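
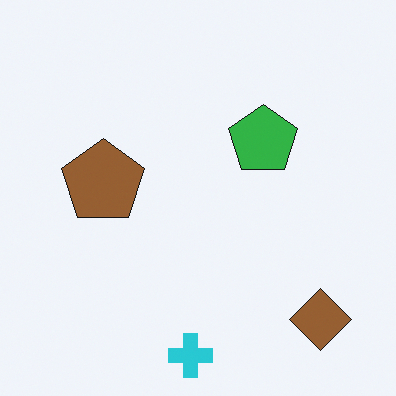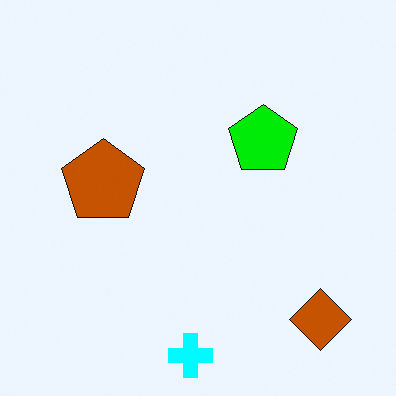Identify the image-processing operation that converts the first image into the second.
This is the original image heavily oversaturated.

All colors are more vivid — a global saturation change.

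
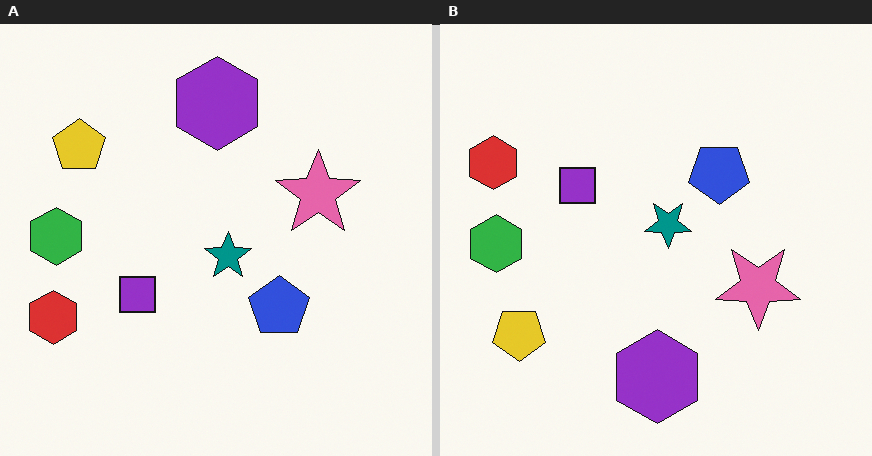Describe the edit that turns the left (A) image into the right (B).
The transformation is: flipped vertically (top ↔ bottom).

The purple hexagon is in the top of the left (A) image and the bottom of the right (B) — shapes on opposite sides of the horizontal midline have swapped in a mirror flip.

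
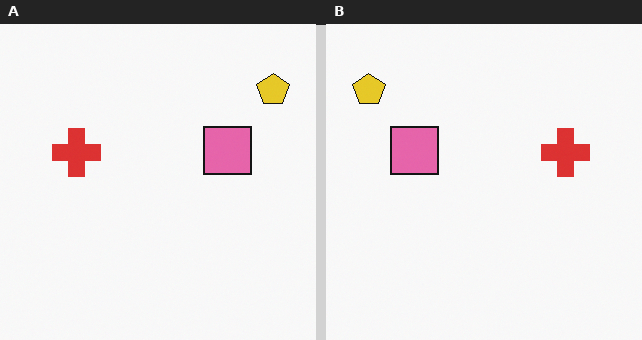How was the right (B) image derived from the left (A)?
This is the original image flipped horizontally (left ↔ right).

The yellow pentagon is in the top-right of the left (A) image and the top-left of the right (B) — shapes on opposite sides of the vertical midline have swapped in a mirror flip.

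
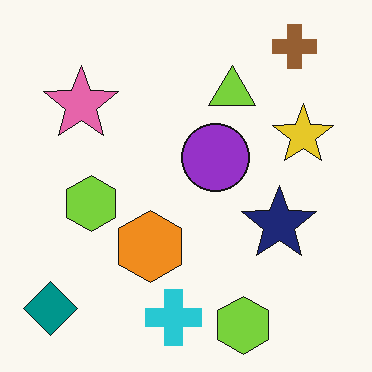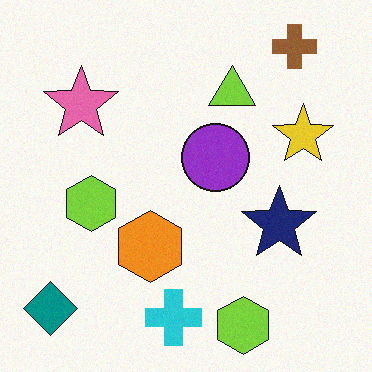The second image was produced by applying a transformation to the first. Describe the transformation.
The image was degraded with a light layer of grain.

Random speckle covers the whole image, including the flat background.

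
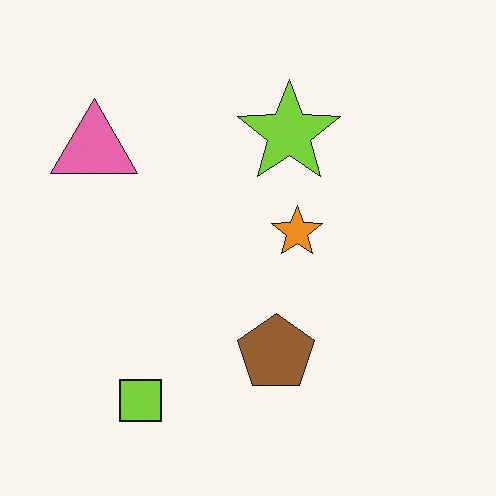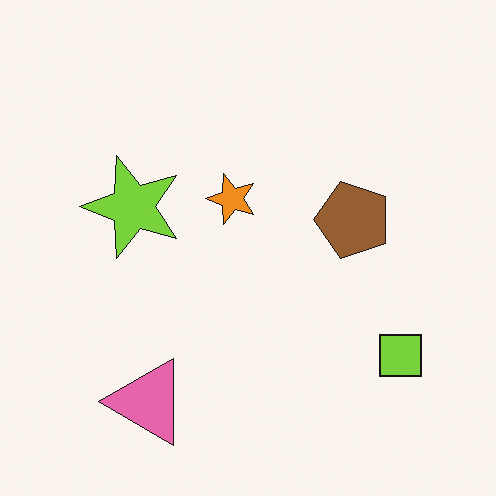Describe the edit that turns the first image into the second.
The second image is the first rotated 90° counter-clockwise.

The lime square sits in the bottom-left of the first image and the bottom-right of the second — consistent with a whole-image 90° counter-clockwise rotation.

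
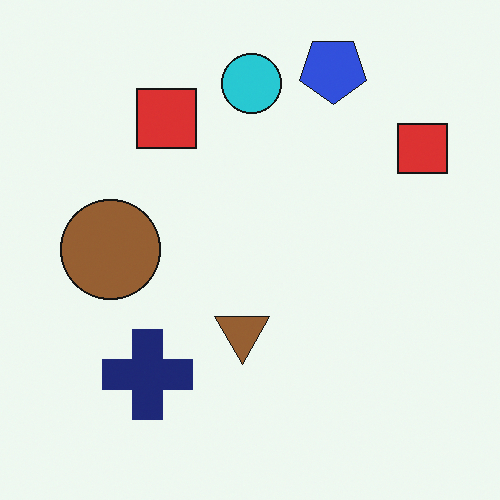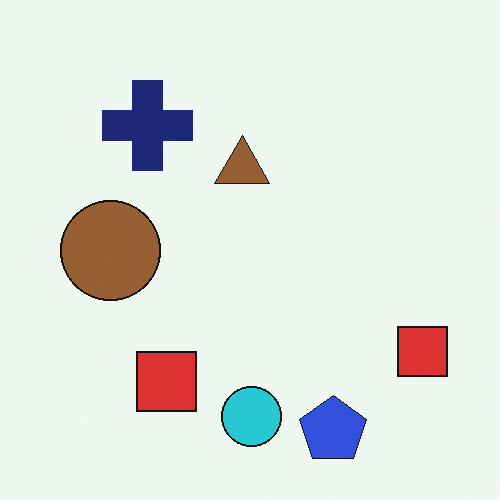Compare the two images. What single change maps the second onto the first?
The image was flipped vertically (top ↔ bottom).

The blue pentagon is in the bottom of the second image and the top of the first — shapes on opposite sides of the horizontal midline have swapped in a mirror flip.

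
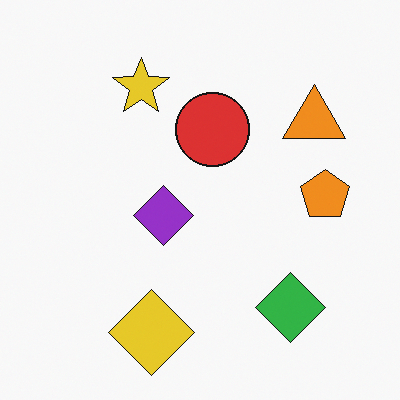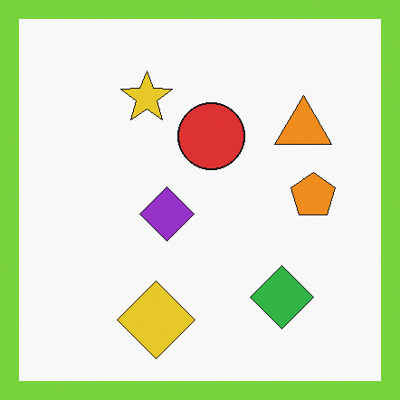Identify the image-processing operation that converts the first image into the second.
It was framed with a lime border.

A solid lime frame runs around the edge of the second image, with the content slightly shrunk inside it.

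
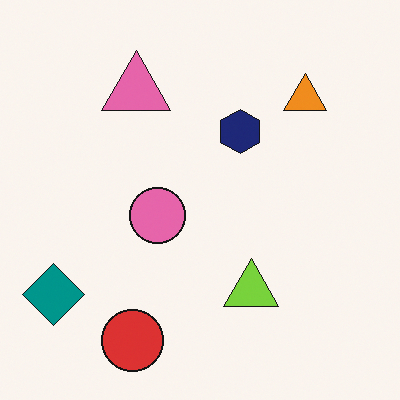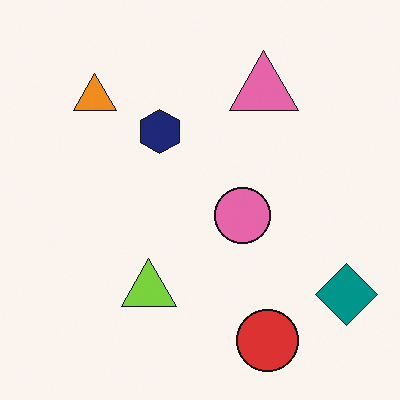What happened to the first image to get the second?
The transformation is: flipped horizontally (left ↔ right).

The teal diamond is in the bottom-left of the first image and the bottom-right of the second — shapes on opposite sides of the vertical midline have swapped in a mirror flip.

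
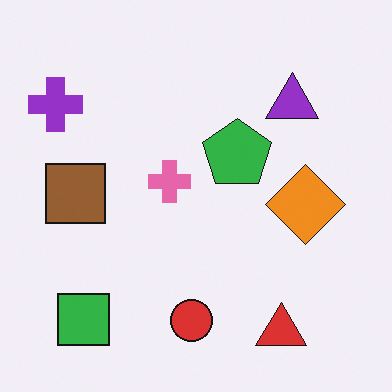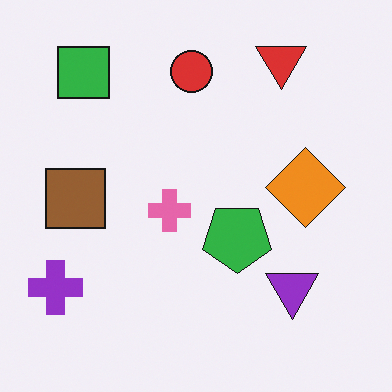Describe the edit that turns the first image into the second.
The transformation is: flipped vertically (top ↔ bottom).

The red triangle is in the bottom-right of the first image and the top-right of the second — shapes on opposite sides of the horizontal midline have swapped in a mirror flip.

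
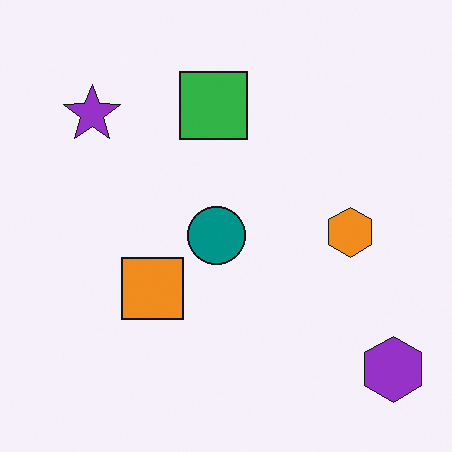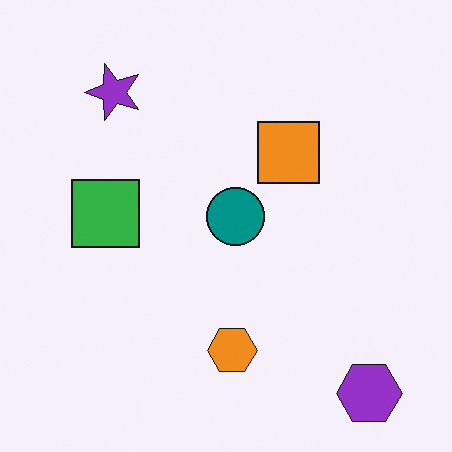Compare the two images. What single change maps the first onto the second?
It was transposed (reflected across the top-left ↔ bottom-right diagonal).

Shapes have swapped their row and column positions — what was in the top-right is now in the bottom-left — a diagonal reflection.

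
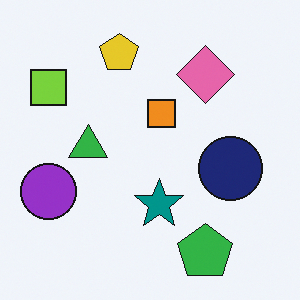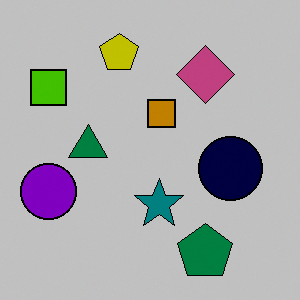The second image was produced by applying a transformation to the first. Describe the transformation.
The second image is the first heavily posterized to just a handful of flat colors.

Each flat color has snapped to a coarser quantized level — most visibly, the near-white background has dropped to a flat grey.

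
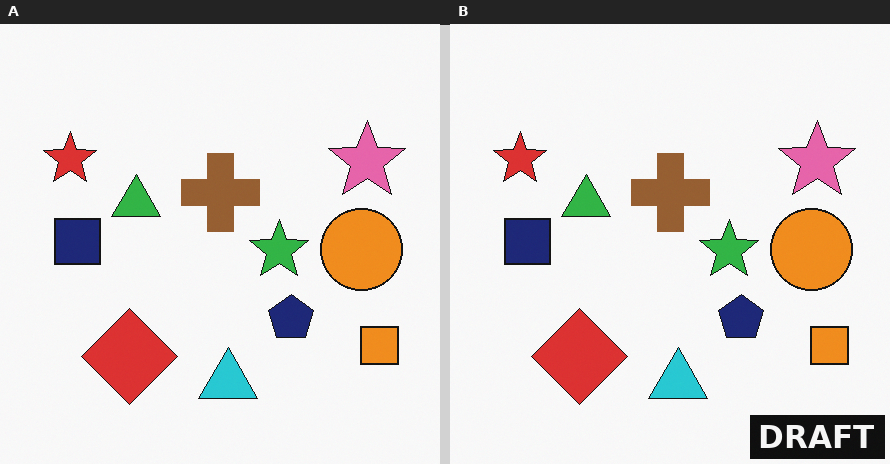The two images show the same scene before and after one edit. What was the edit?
The right (B) image is the left (A) watermarked with the text "DRAFT" in the lower-right corner.

A dark label reading "DRAFT" appears in the lower-right corner.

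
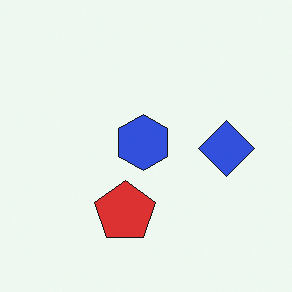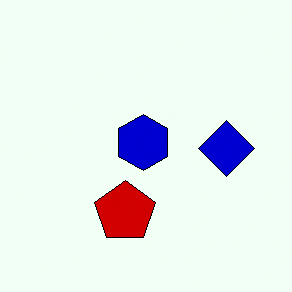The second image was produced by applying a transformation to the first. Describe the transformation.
It was given much higher contrast.

Tones are pushed away from mid-grey across the whole image — a global contrast change.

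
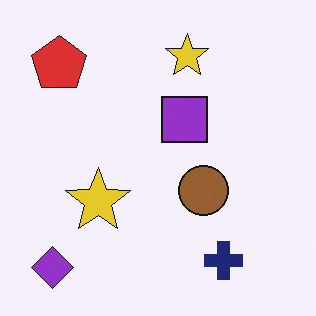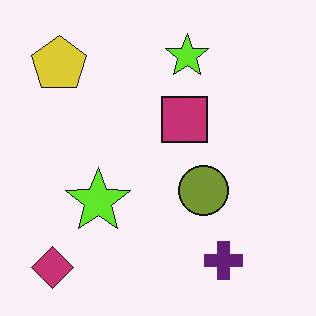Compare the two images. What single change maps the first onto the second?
It was hue-shifted by a small amount.

Every shape's color has rotated by the same amount around the hue wheel — a uniform hue shift.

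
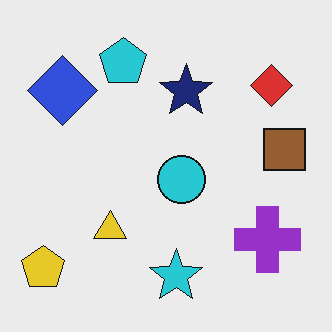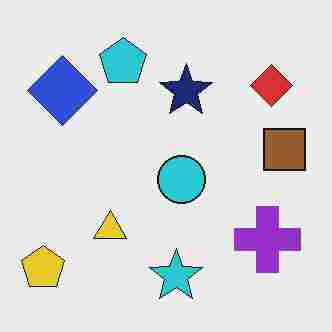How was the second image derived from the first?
Degraded with heavy JPEG compression.

Blocky 8×8 compression artifacts appear around shape edges and the flat background shows ringing — characteristic JPEG degradation.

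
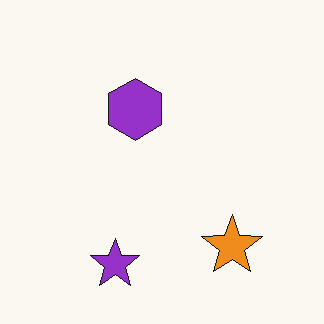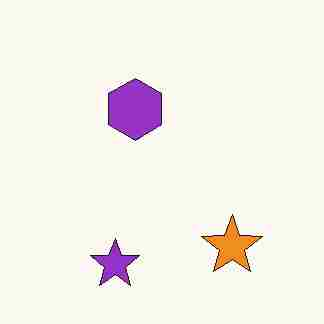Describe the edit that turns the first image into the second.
The transformation is: degraded with heavy JPEG compression.

Blocky 8×8 compression artifacts appear around shape edges and the flat background shows ringing — characteristic JPEG degradation.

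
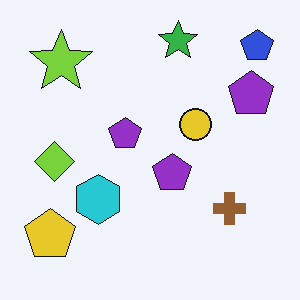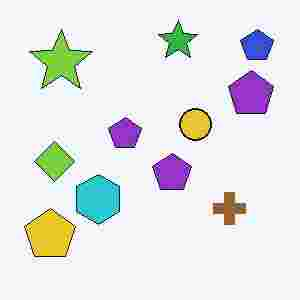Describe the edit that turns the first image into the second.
The second image is the first degraded with heavy JPEG compression.

Blocky 8×8 compression artifacts appear around shape edges and the flat background shows ringing — characteristic JPEG degradation.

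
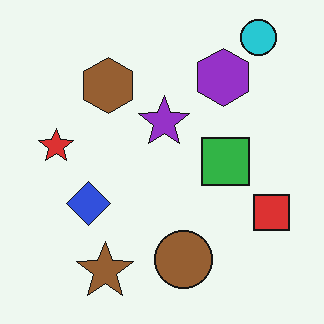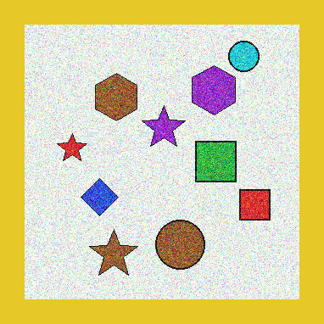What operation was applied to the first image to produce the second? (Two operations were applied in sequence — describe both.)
The second image is the first degraded with heavy additive noise, then framed with a yellow border.

Random speckle covers the whole image, including the flat background. A solid yellow frame runs around the edge of the second image, with the content slightly shrunk inside it.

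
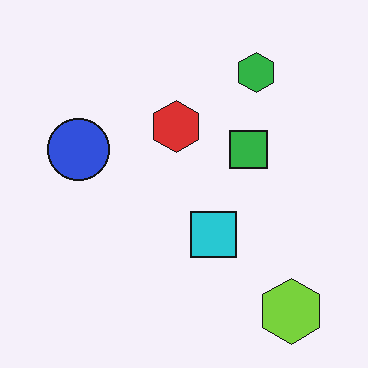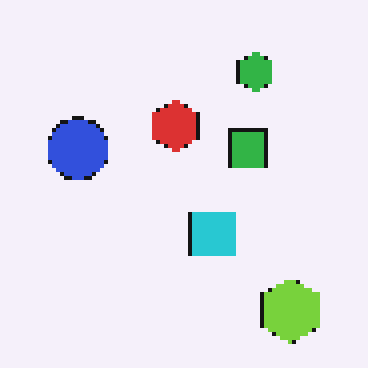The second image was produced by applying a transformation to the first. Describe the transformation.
It was mildly pixelated.

Shapes are reduced to large square blocks; fine edges and outlines are lost — a downscale-then-upscale (mosaic) effect.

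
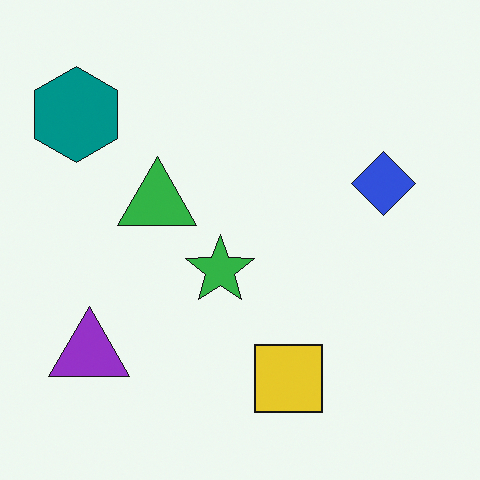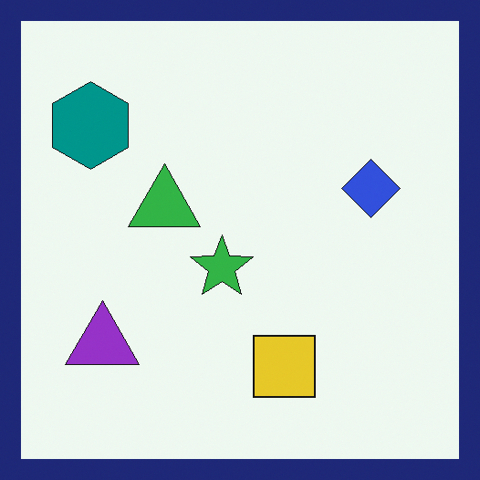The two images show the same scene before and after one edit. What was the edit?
The image was framed with a navy border.

A solid navy frame runs around the edge of the second image, with the content slightly shrunk inside it.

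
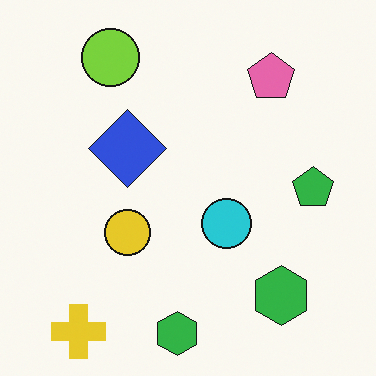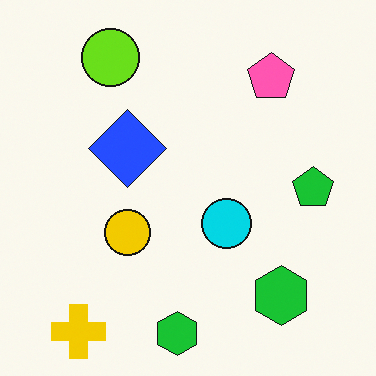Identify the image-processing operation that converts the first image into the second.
Slightly oversaturated.

All colors are more vivid — a global saturation change.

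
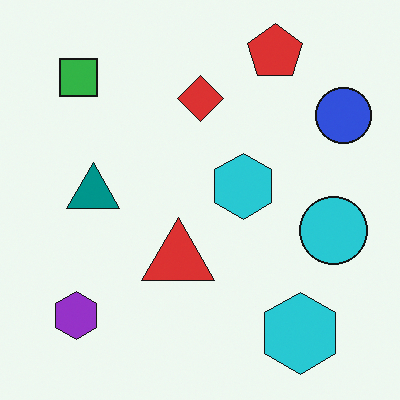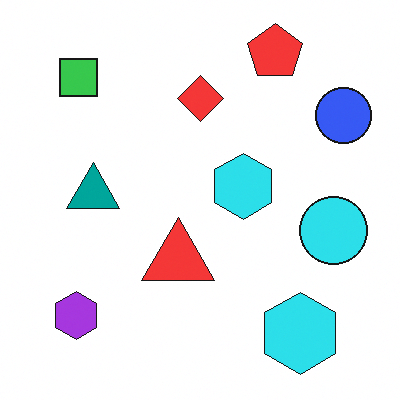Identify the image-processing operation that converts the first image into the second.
This is the original image slightly brightened.

Every pixel — background and shapes alike — is uniformly brightened.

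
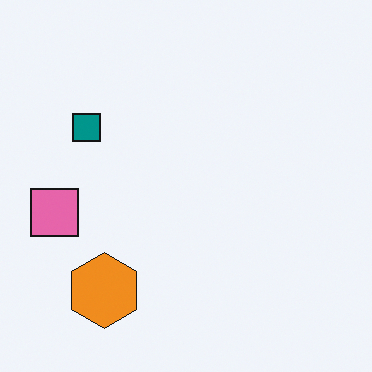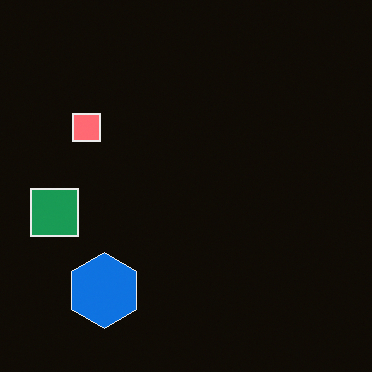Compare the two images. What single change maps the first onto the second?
This is the original image color-inverted (negative).

The light background has become dark and every shape's color is its complement — a photographic negative.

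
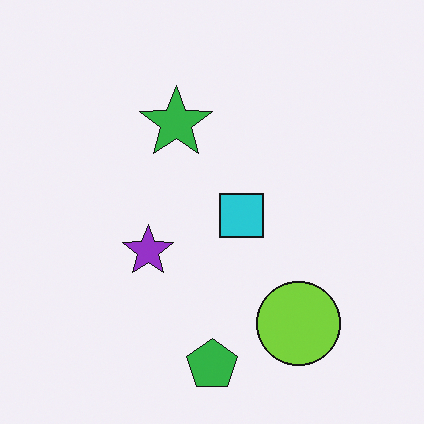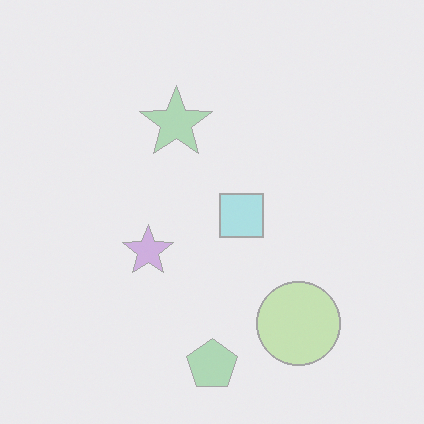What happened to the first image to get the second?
Washed out (contrast reduced).

Tones are pushed toward mid-grey across the whole image — a global contrast change.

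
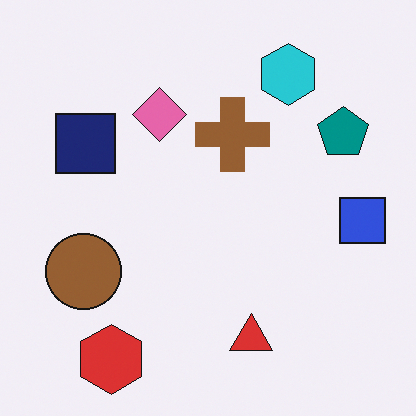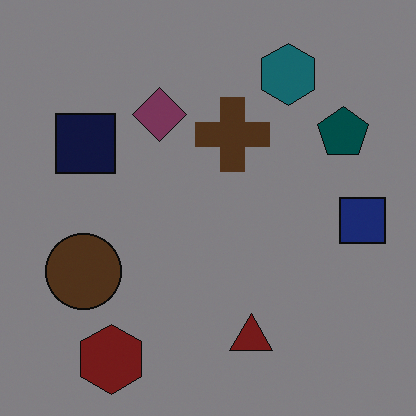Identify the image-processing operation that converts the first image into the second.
The image was darkened a lot.

Every pixel — background and shapes alike — is uniformly darkened.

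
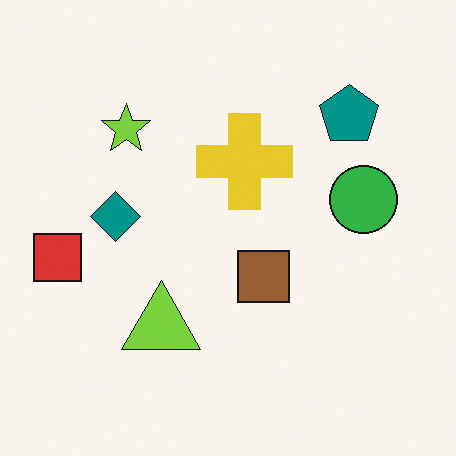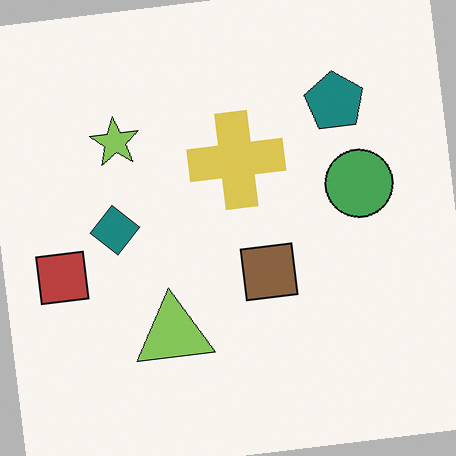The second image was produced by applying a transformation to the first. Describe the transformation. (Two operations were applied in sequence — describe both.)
The second image is the first rotated counter-clockwise by a slight angle, then slightly desaturated.

Every shape is tilted by the same angle and the image corners show triangular fill wedges — a whole-image rotation by a non-right angle. All colors are more muted and greyish — a global saturation change.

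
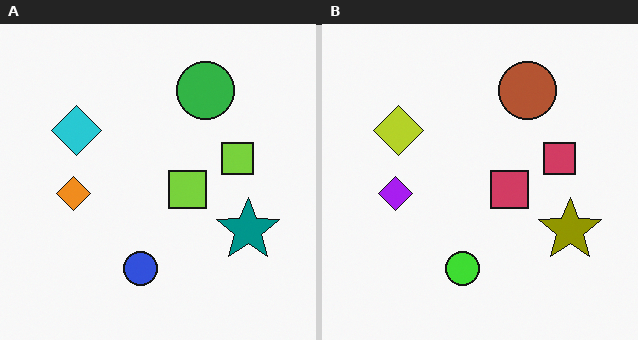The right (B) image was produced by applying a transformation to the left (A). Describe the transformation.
The right (B) image is the left (A) hue-shifted by a large amount.

Every shape's color has rotated by the same amount around the hue wheel — a uniform hue shift.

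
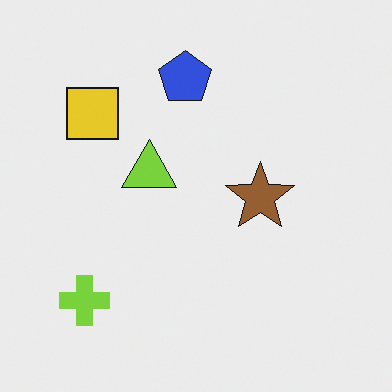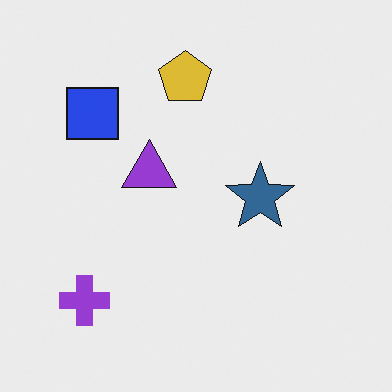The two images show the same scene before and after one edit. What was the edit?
The image was hue-shifted by a large amount.

Every shape's color has rotated by the same amount around the hue wheel — a uniform hue shift.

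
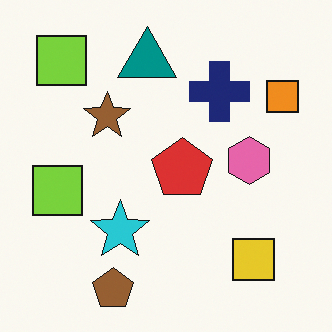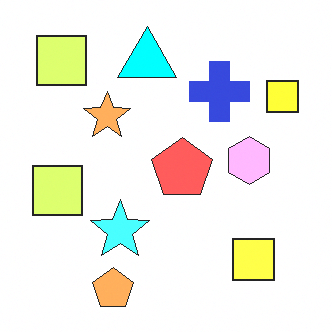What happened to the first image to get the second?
Noticeably brightened.

Every pixel — background and shapes alike — is uniformly brightened.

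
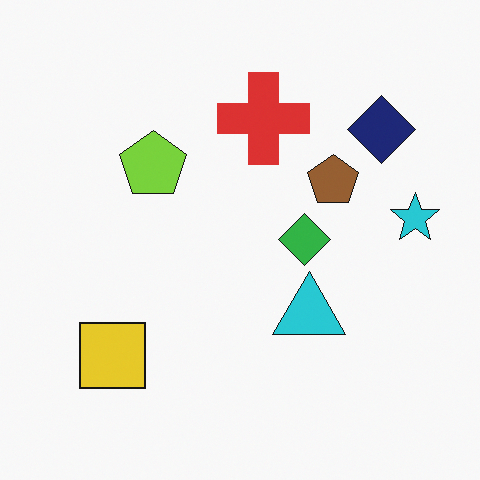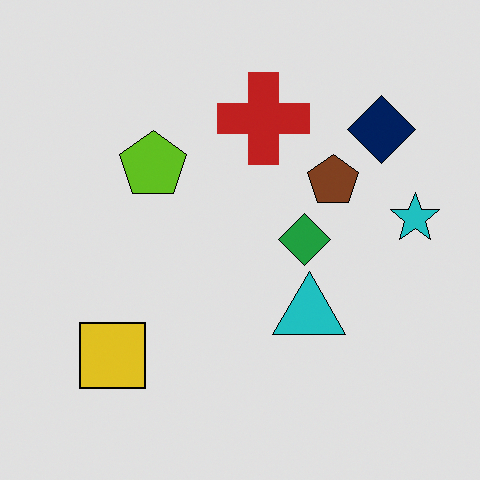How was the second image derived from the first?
Moderately posterized.

Each flat color has snapped to a coarser quantized level — most visibly, the near-white background has dropped to a flat grey.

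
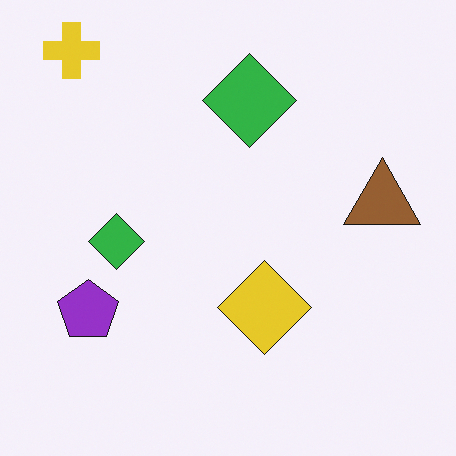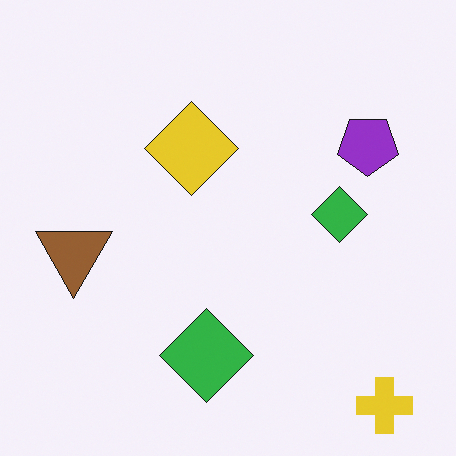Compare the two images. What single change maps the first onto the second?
The second image is the first rotated 180°.

The yellow cross sits in the top-left of the first image and the bottom-right of the second — consistent with a whole-image 180° rotation.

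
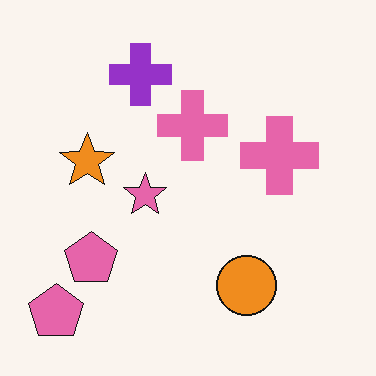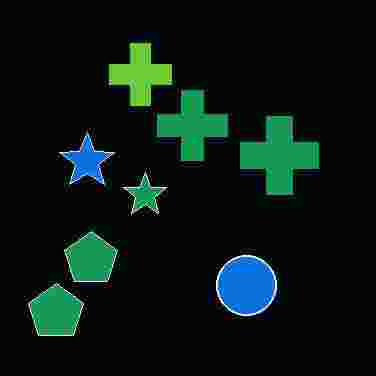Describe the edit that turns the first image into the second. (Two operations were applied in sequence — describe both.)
This is the original image heavily JPEG-compressed with obvious blocking artifacts, then color-inverted (negative).

Blocky 8×8 compression artifacts appear around shape edges and the flat background shows ringing — characteristic JPEG degradation. The light background has become dark and every shape's color is its complement — a photographic negative.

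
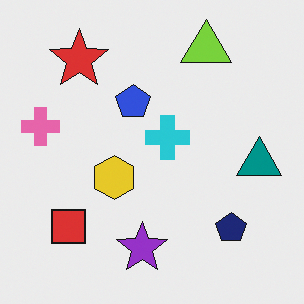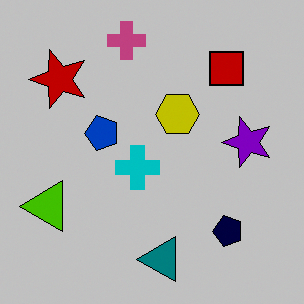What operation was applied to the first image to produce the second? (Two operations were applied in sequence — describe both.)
The image was heavily posterized to just a handful of flat colors, then transposed (reflected across the top-left ↔ bottom-right diagonal).

Each flat color has snapped to a coarser quantized level — most visibly, the near-white background has dropped to a flat grey. Shapes have swapped their row and column positions — what was in the top-right is now in the bottom-left — a diagonal reflection.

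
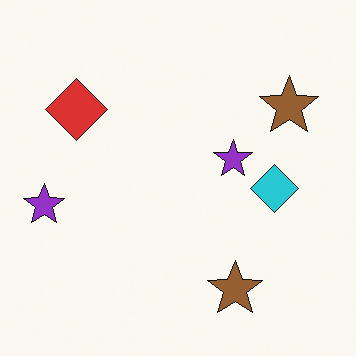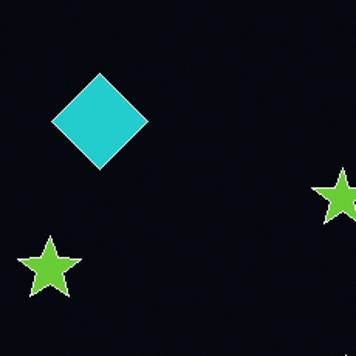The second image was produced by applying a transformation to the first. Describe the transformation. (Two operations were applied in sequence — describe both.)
The second image is the first color-inverted (negative), then cropped to a modestly smaller region and rescaled.

The light background has become dark and every shape's color is its complement — a photographic negative. The visible shapes are larger and the field of view is narrower; shapes near the original edges may be partly or wholly outside the frame — a crop-and-rescale.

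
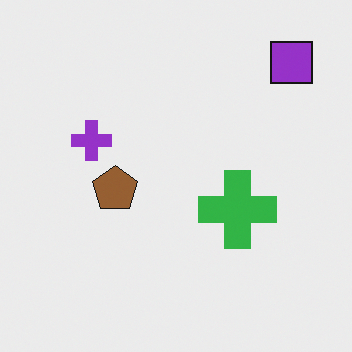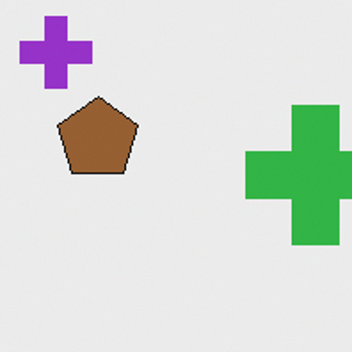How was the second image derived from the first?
It was cropped tightly and scaled back up.

The visible shapes are larger and the field of view is narrower; shapes near the original edges may be partly or wholly outside the frame — a crop-and-rescale.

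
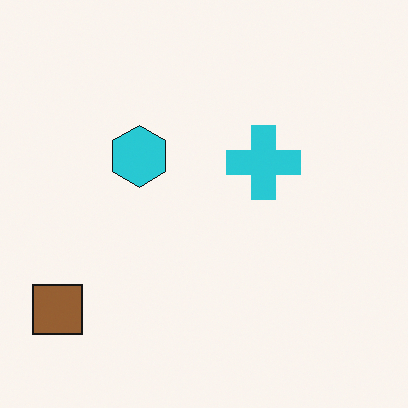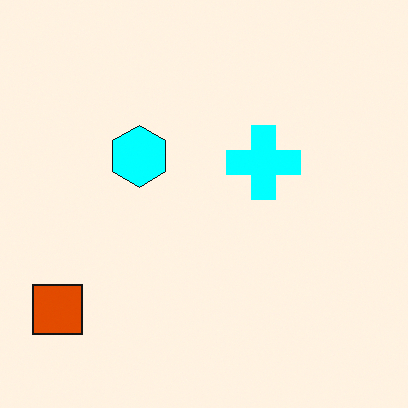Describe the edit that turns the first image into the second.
The transformation is: made much more vivid (saturation change).

All colors are more vivid — a global saturation change.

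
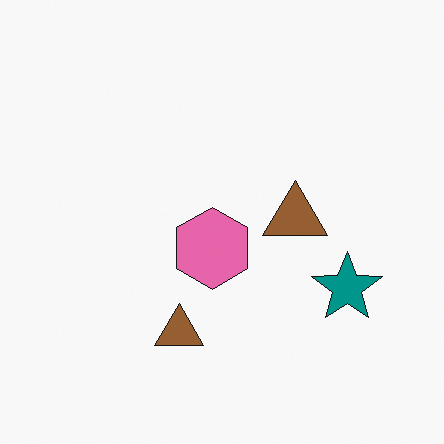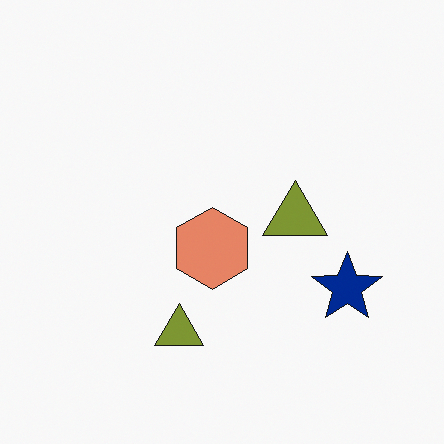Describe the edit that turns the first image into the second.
The second image is the first hue-shifted by a small amount.

Every shape's color has rotated by the same amount around the hue wheel — a uniform hue shift.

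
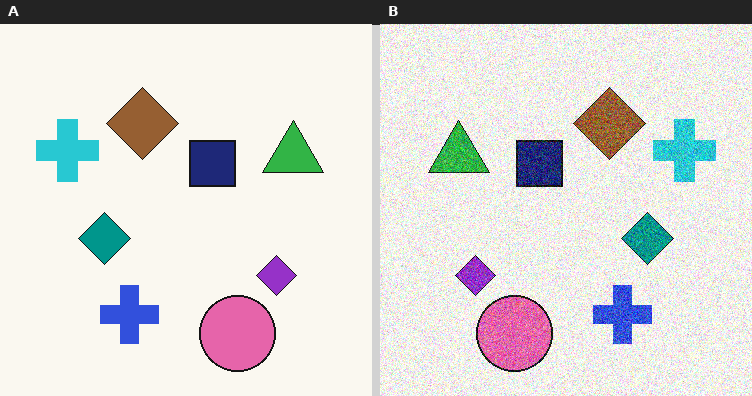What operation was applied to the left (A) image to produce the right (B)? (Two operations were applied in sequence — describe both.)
The transformation is: flipped horizontally (left ↔ right), then degraded with heavy additive noise.

The cyan cross is in the left of the left (A) image and the right of the right (B) — shapes on opposite sides of the vertical midline have swapped in a mirror flip. Random speckle covers the whole image, including the flat background.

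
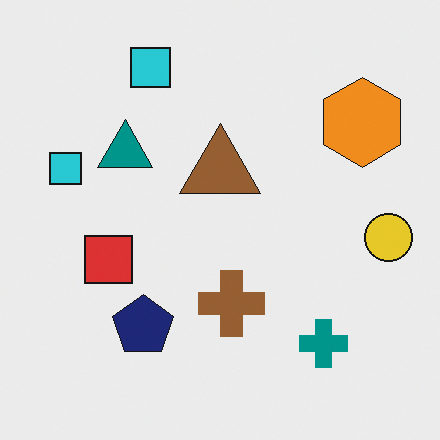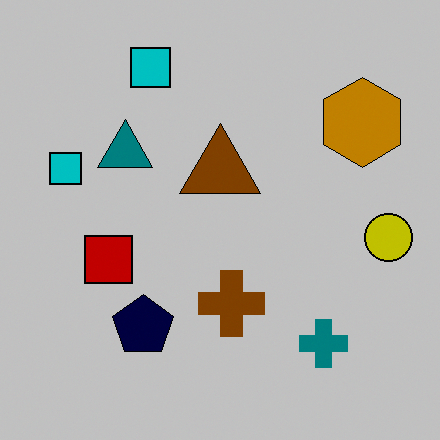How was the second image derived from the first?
The image was aggressively posterized.

Each flat color has snapped to a coarser quantized level — most visibly, the near-white background has dropped to a flat grey.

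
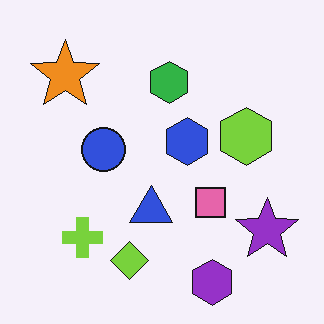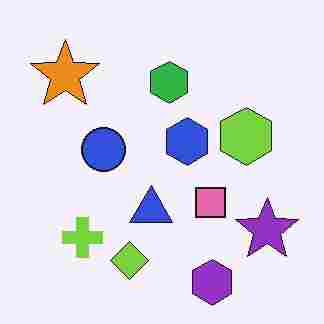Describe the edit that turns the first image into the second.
Heavily JPEG-compressed with obvious blocking artifacts.

Blocky 8×8 compression artifacts appear around shape edges and the flat background shows ringing — characteristic JPEG degradation.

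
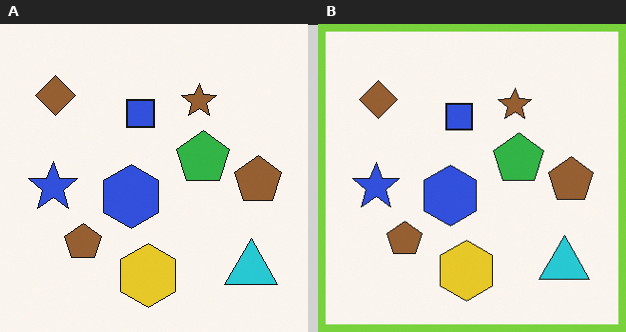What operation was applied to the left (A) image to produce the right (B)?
Framed with a lime border.

A solid lime frame runs around the edge of the right (B) image, with the content slightly shrunk inside it.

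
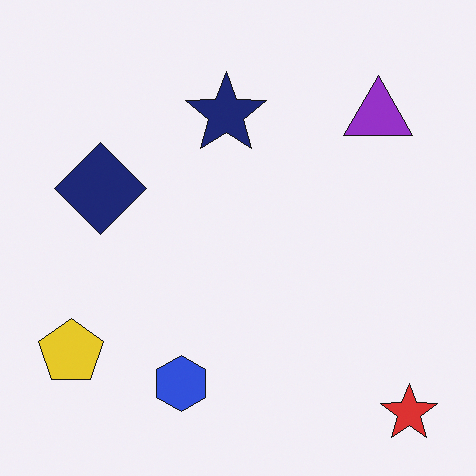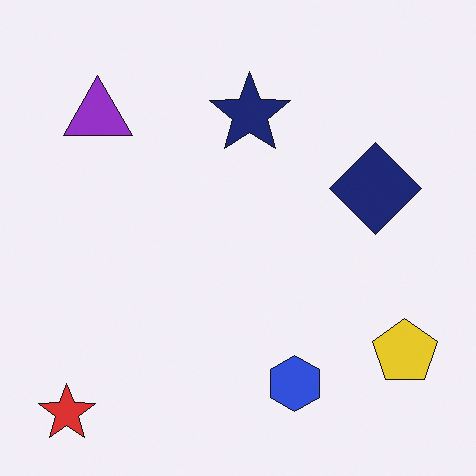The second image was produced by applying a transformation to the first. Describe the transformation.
The transformation is: flipped horizontally (left ↔ right).

The red star is in the bottom-right of the first image and the bottom-left of the second — shapes on opposite sides of the vertical midline have swapped in a mirror flip.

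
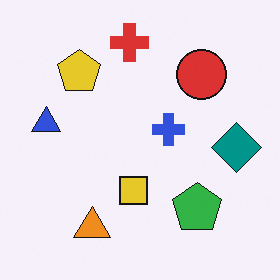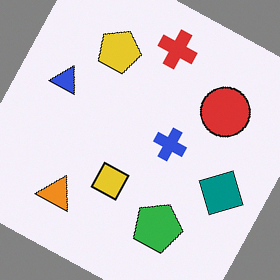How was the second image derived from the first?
It was rotated clockwise by a clearly visible amount.

Every shape is tilted by the same angle and the image corners show triangular fill wedges — a whole-image rotation by a non-right angle.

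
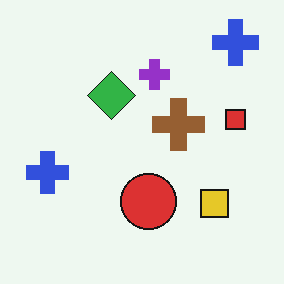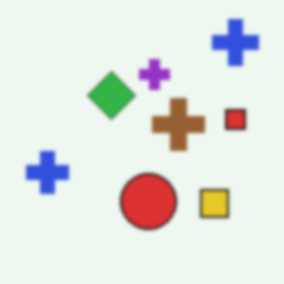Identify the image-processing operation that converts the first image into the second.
Given a subtle gaussian blur.

Shape edges and outlines are uniformly softened across the whole image.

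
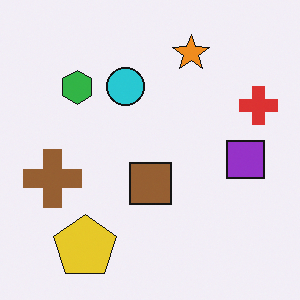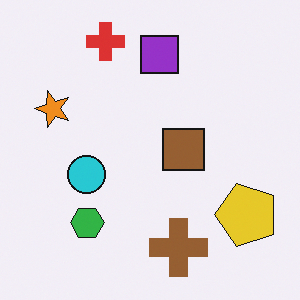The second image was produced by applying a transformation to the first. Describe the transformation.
The image was rotated 90° counter-clockwise.

The red cross sits in the right of the first image and the top of the second — consistent with a whole-image 90° counter-clockwise rotation.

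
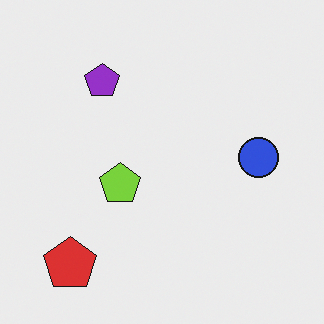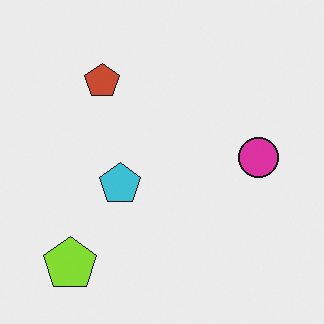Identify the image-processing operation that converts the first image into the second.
The transformation is: hue-shifted noticeably.

Every shape's color has rotated by the same amount around the hue wheel — a uniform hue shift.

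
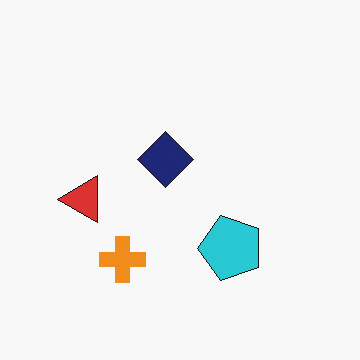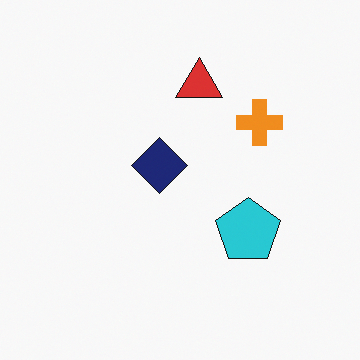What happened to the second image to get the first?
It was transposed (reflected across the top-left ↔ bottom-right diagonal).

Shapes have swapped their row and column positions — what was in the top-right is now in the bottom-left — a diagonal reflection.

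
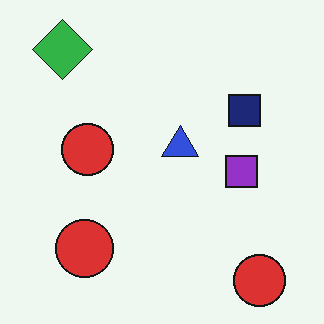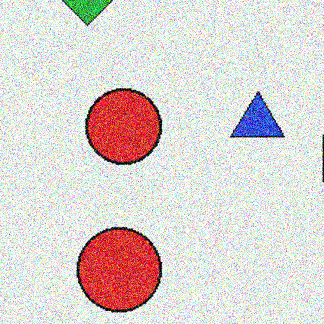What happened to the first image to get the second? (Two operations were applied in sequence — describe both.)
It was cropped slightly and scaled back up, then degraded with a thick layer of grain.

The visible shapes are larger and the field of view is narrower; shapes near the original edges may be partly or wholly outside the frame — a crop-and-rescale. Random speckle covers the whole image, including the flat background.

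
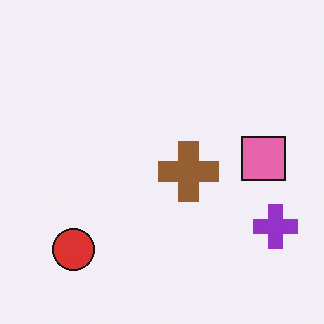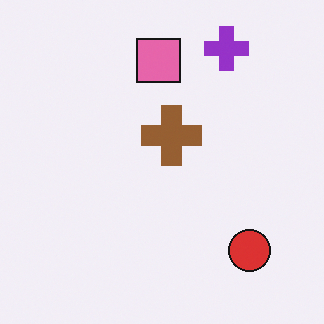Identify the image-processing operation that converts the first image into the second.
This is the original image rotated 90° counter-clockwise.

The purple cross sits in the bottom-right of the first image and the top-right of the second — consistent with a whole-image 90° counter-clockwise rotation.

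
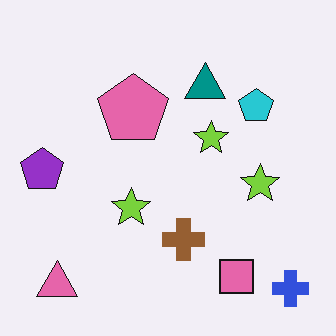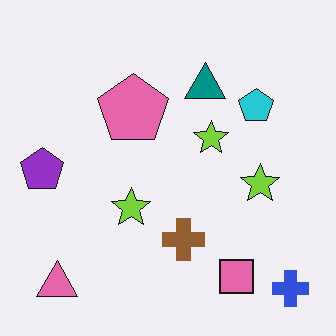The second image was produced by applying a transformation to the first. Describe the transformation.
This is the original image given moderate JPEG compression.

Blocky 8×8 compression artifacts appear around shape edges and the flat background shows ringing — characteristic JPEG degradation.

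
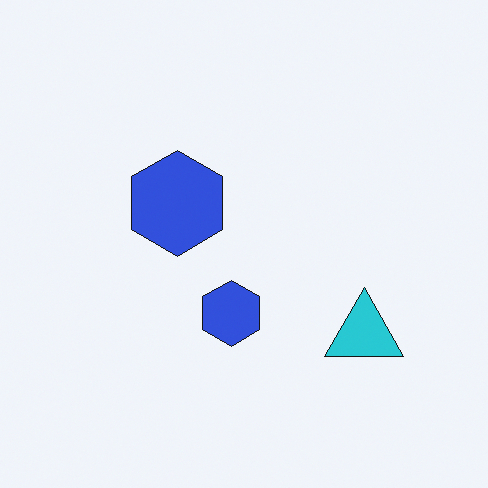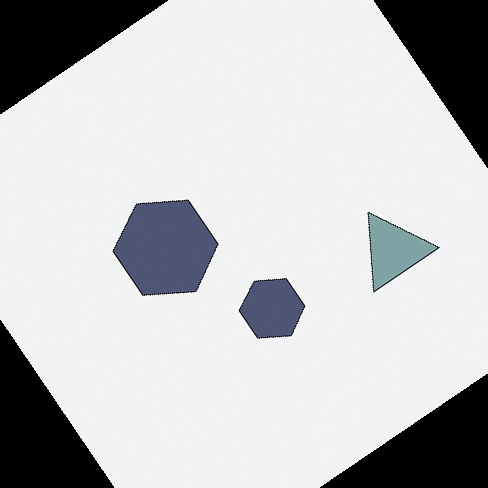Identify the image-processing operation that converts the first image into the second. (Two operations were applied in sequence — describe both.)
The transformation is: rotated counter-clockwise by a large amount — several tens of degrees, then heavily desaturated.

Every shape is tilted by the same angle and the image corners show triangular fill wedges — a whole-image rotation by a non-right angle. All colors are more muted and greyish — a global saturation change.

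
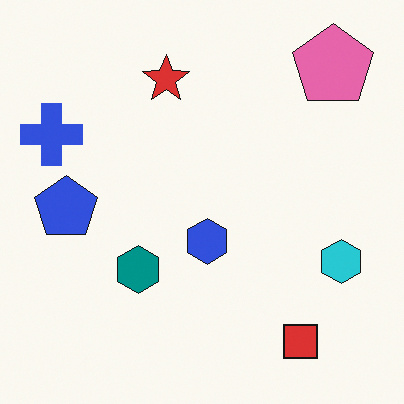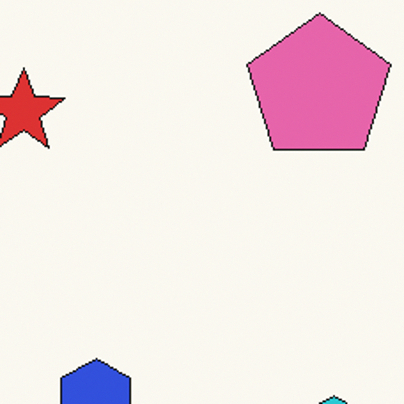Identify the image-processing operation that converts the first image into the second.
The transformation is: cropped to a noticeably smaller region and rescaled.

The visible shapes are larger and the field of view is narrower; shapes near the original edges may be partly or wholly outside the frame — a crop-and-rescale.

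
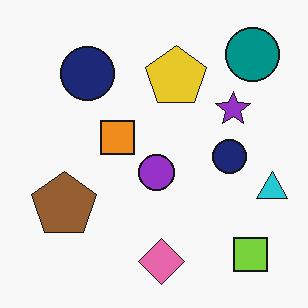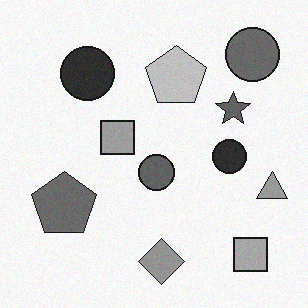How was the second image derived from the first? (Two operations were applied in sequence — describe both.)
The transformation is: converted to grayscale, then degraded with light additive noise.

All color is removed — every shape is now a shade of grey. Random speckle covers the whole image, including the flat background.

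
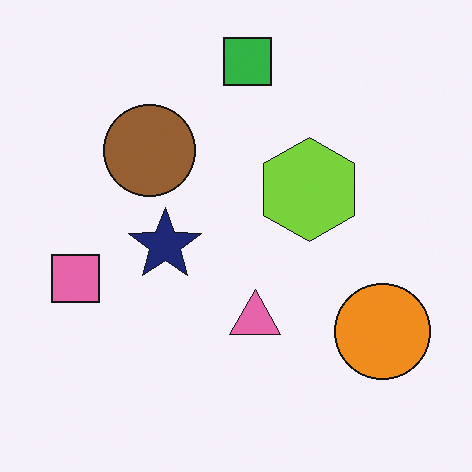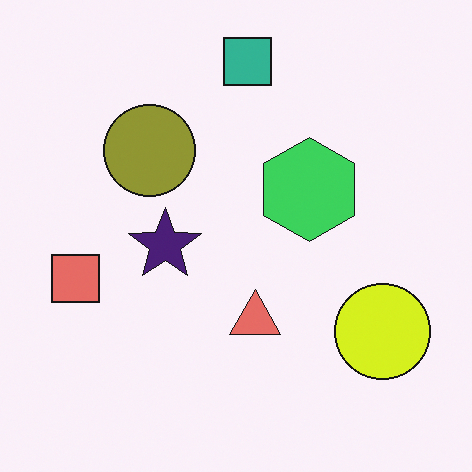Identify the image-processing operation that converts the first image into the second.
The transformation is: hue-shifted by a small amount.

Every shape's color has rotated by the same amount around the hue wheel — a uniform hue shift.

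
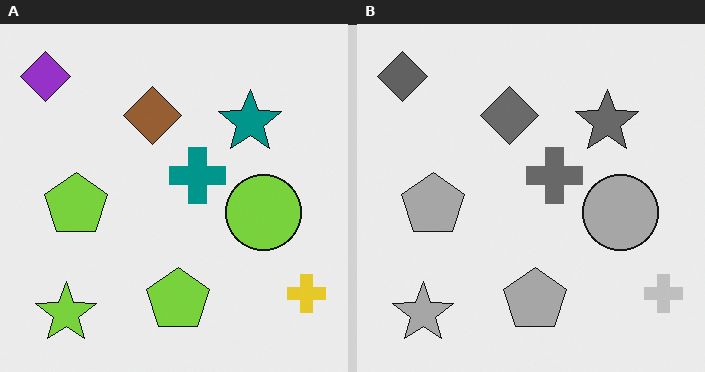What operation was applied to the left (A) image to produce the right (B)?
The image was converted to grayscale.

All color is removed — every shape is now a shade of grey.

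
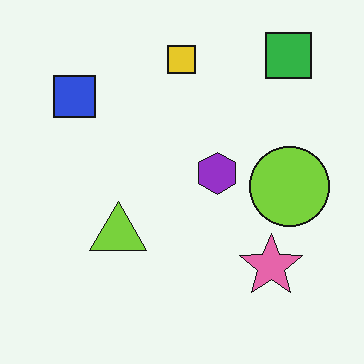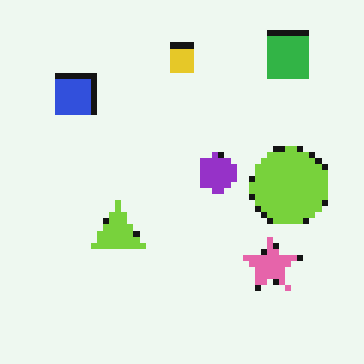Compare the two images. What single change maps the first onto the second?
The transformation is: pixelated into visible square blocks.

Shapes are reduced to large square blocks; fine edges and outlines are lost — a downscale-then-upscale (mosaic) effect.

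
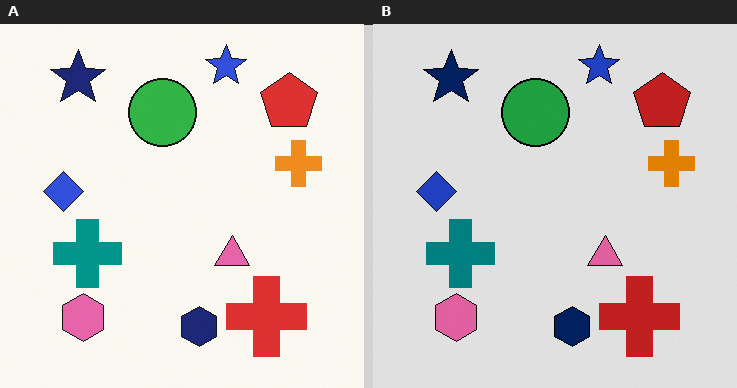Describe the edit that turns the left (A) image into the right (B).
The right (B) image is the left (A) posterized to a reduced palette.

Each flat color has snapped to a coarser quantized level — most visibly, the near-white background has dropped to a flat grey.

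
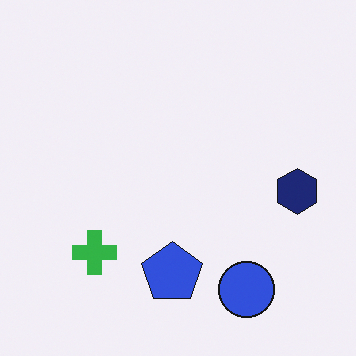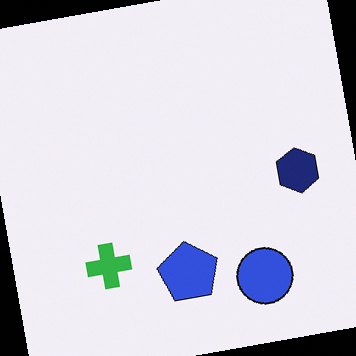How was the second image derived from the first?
The second image is the first rotated counter-clockwise by a slight angle.

Every shape is tilted by the same angle and the image corners show triangular fill wedges — a whole-image rotation by a non-right angle.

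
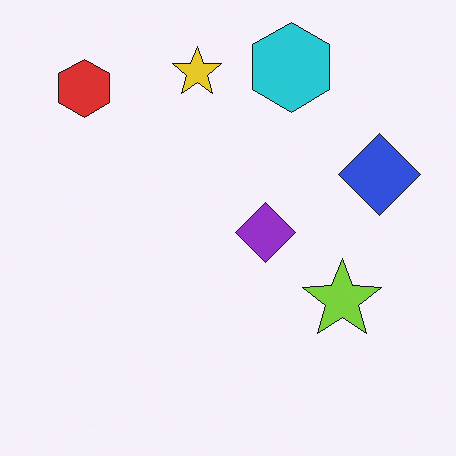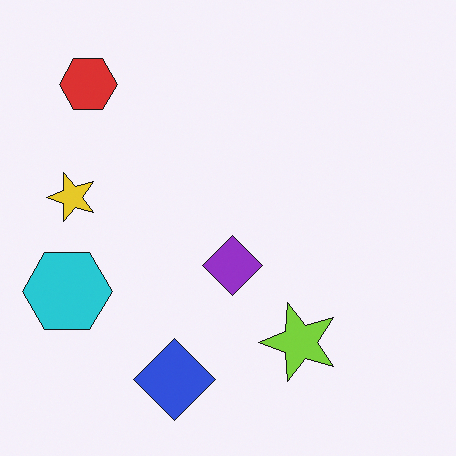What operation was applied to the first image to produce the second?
It was transposed (reflected across the top-left ↔ bottom-right diagonal).

Shapes have swapped their row and column positions — what was in the top-right is now in the bottom-left — a diagonal reflection.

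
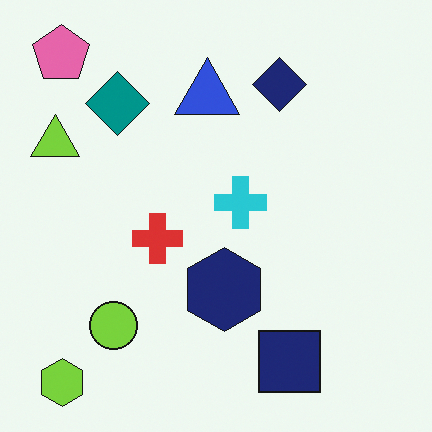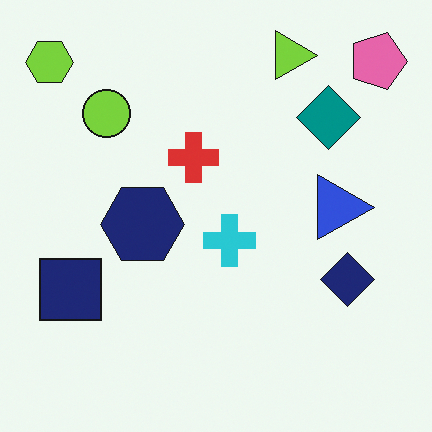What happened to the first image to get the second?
It was rotated 90° clockwise.

The lime hexagon sits in the bottom-left of the first image and the top-left of the second — consistent with a whole-image 90° clockwise rotation.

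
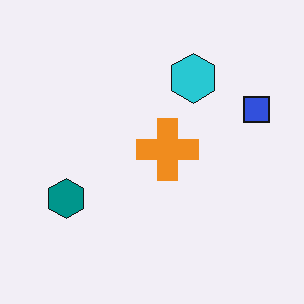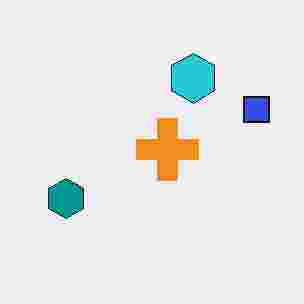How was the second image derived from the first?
Degraded with heavy JPEG compression.

Blocky 8×8 compression artifacts appear around shape edges and the flat background shows ringing — characteristic JPEG degradation.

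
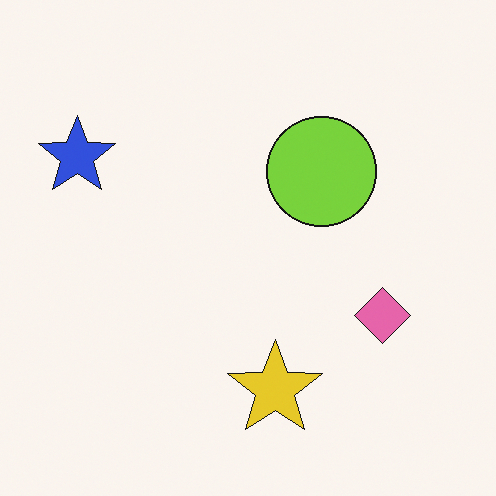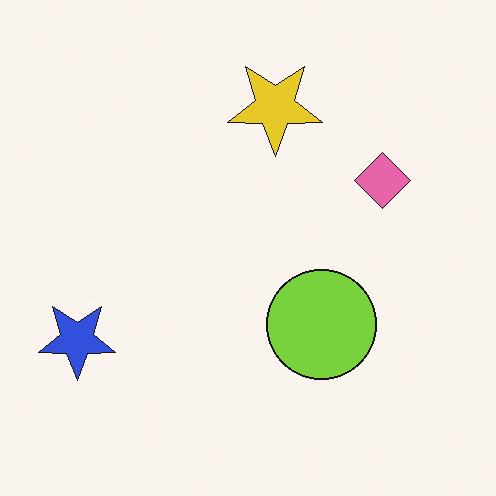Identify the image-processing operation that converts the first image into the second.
The image was flipped vertically (top ↔ bottom).

The yellow star is in the bottom of the first image and the top of the second — shapes on opposite sides of the horizontal midline have swapped in a mirror flip.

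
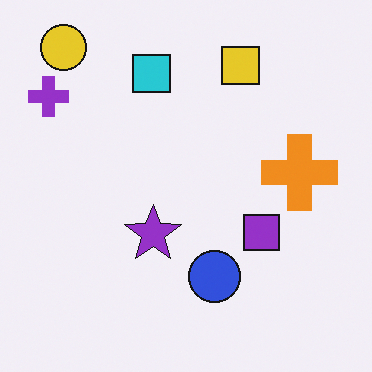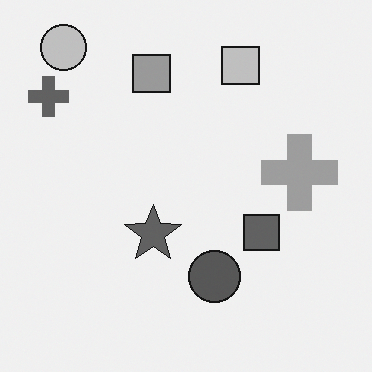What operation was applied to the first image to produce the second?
The image was converted to grayscale.

All color is removed — every shape is now a shade of grey.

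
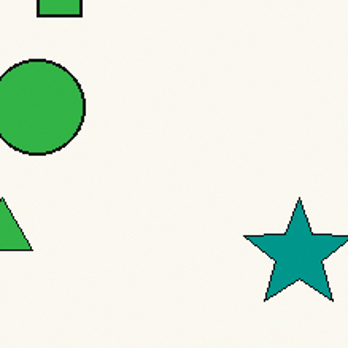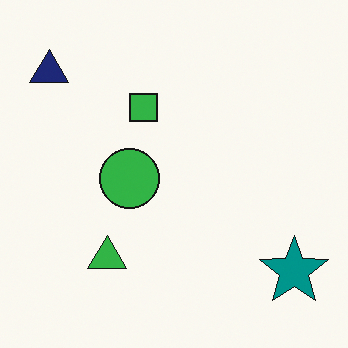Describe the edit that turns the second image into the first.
It was cropped to a modestly smaller region and rescaled.

The visible shapes are larger and the field of view is narrower; shapes near the original edges may be partly or wholly outside the frame — a crop-and-rescale.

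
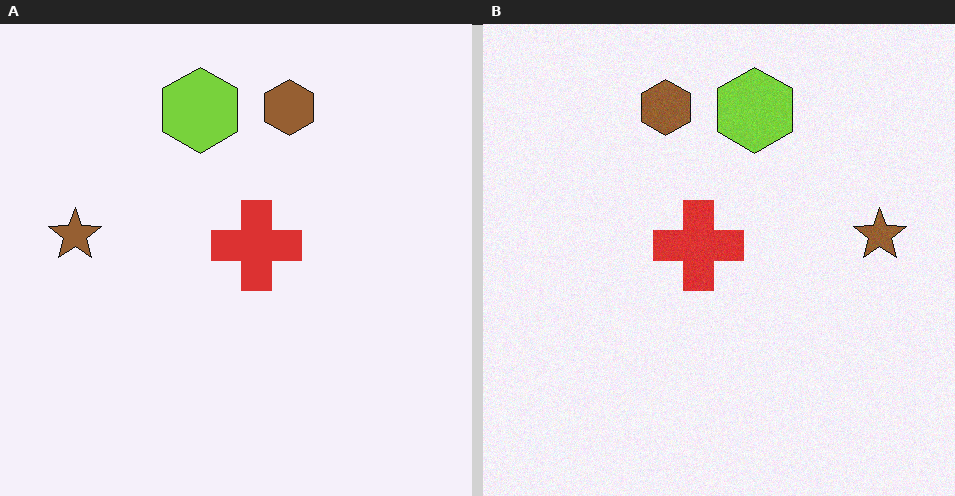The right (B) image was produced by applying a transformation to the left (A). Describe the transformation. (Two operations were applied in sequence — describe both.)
The right (B) image is the left (A) degraded with subtle gaussian noise, then flipped horizontally (left ↔ right).

Random speckle covers the whole image, including the flat background. The brown star is in the left of the left (A) image and the right of the right (B) — shapes on opposite sides of the vertical midline have swapped in a mirror flip.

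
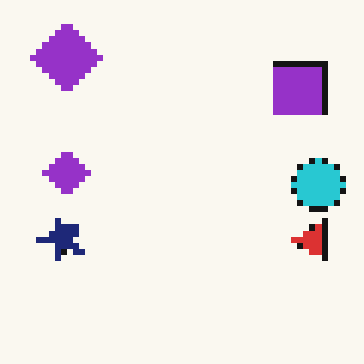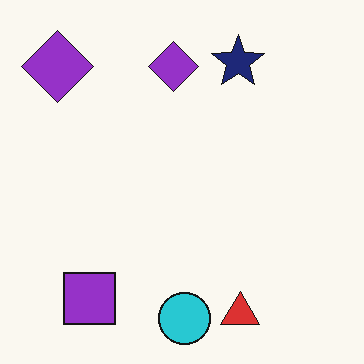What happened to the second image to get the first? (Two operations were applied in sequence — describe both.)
The first image is the second pixelated into visible square blocks, then transposed (reflected across the top-left ↔ bottom-right diagonal).

Shapes are reduced to large square blocks; fine edges and outlines are lost — a downscale-then-upscale (mosaic) effect. Shapes have swapped their row and column positions — what was in the top-right is now in the bottom-left — a diagonal reflection.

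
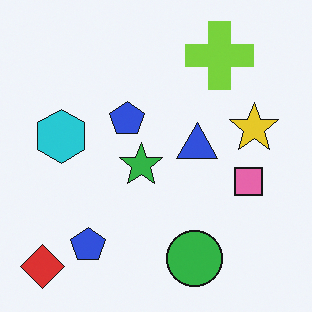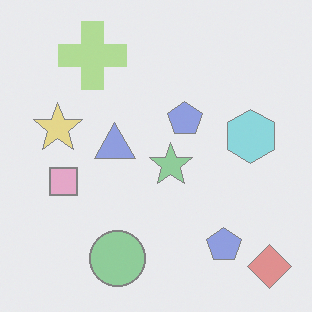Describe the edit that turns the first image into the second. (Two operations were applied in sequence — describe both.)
This is the original image washed out (contrast reduced), then flipped horizontally (left ↔ right).

Tones are pushed toward mid-grey across the whole image — a global contrast change. The red diamond is in the bottom-left of the first image and the bottom-right of the second — shapes on opposite sides of the vertical midline have swapped in a mirror flip.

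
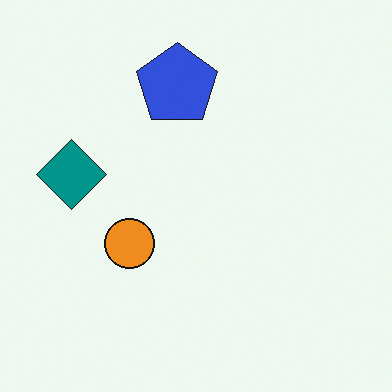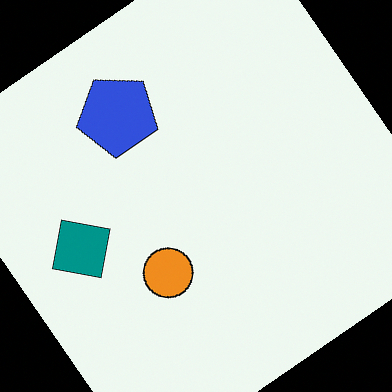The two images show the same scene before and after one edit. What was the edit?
The image was rotated counter-clockwise by a large amount — several tens of degrees.

Every shape is tilted by the same angle and the image corners show triangular fill wedges — a whole-image rotation by a non-right angle.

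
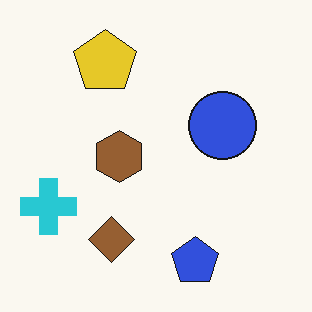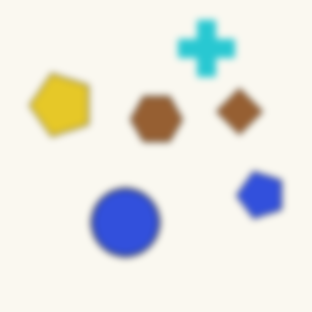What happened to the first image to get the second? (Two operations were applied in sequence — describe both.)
The transformation is: transposed (reflected across the top-left ↔ bottom-right diagonal), then noticeably gaussian-blurred.

Shapes have swapped their row and column positions — what was in the top-right is now in the bottom-left — a diagonal reflection. Shape edges and outlines are uniformly softened across the whole image.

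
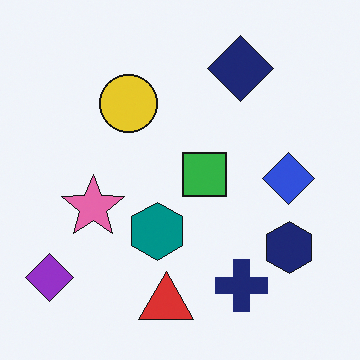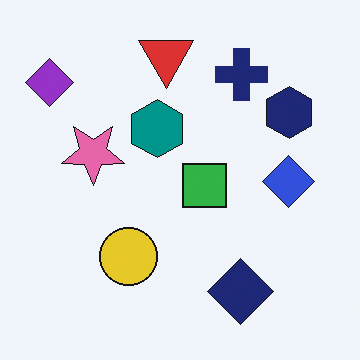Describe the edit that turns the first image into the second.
Flipped vertically (top ↔ bottom).

The red triangle is in the bottom of the first image and the top of the second — shapes on opposite sides of the horizontal midline have swapped in a mirror flip.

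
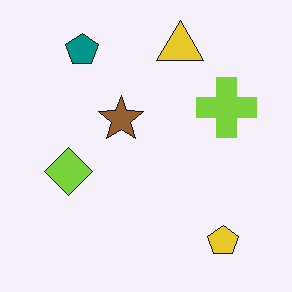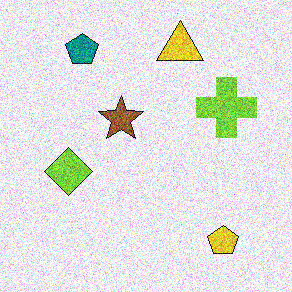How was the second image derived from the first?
Degraded with strong gaussian noise.

Random speckle covers the whole image, including the flat background.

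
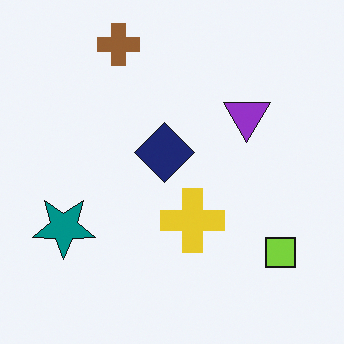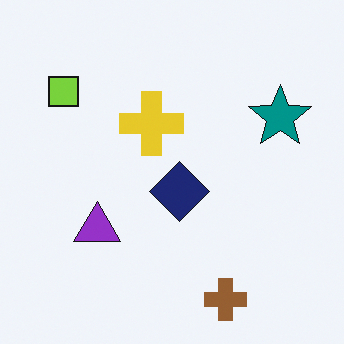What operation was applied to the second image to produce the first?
It was rotated 180°.

The brown cross sits in the bottom of the second image and the top of the first — consistent with a whole-image 180° rotation.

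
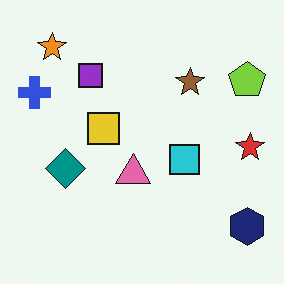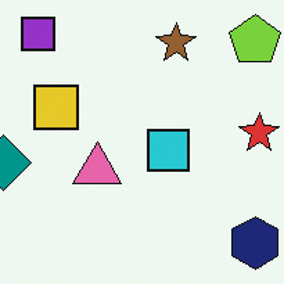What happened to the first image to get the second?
The image was cropped to a modestly smaller region and rescaled.

The visible shapes are larger and the field of view is narrower; shapes near the original edges may be partly or wholly outside the frame — a crop-and-rescale.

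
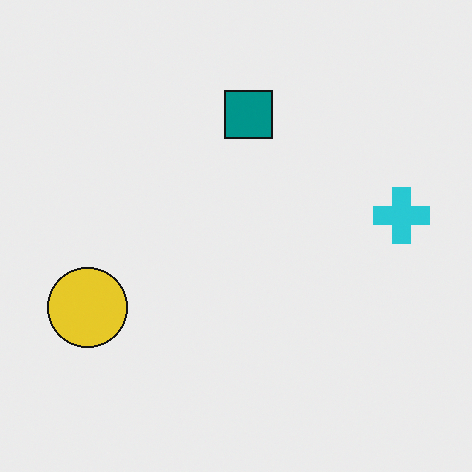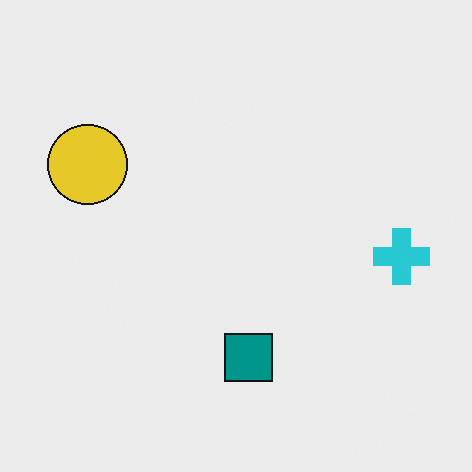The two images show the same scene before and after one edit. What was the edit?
This is the original image flipped vertically (top ↔ bottom).

The teal square is in the top of the first image and the bottom of the second — shapes on opposite sides of the horizontal midline have swapped in a mirror flip.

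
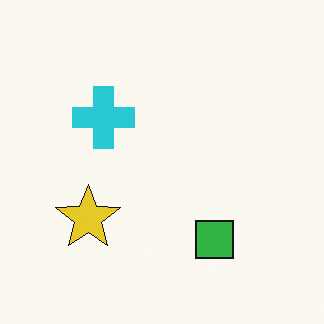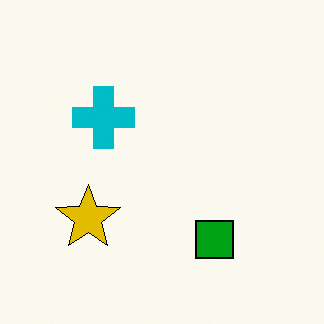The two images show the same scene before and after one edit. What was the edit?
The transformation is: given slightly increased contrast.

Tones are pushed away from mid-grey across the whole image — a global contrast change.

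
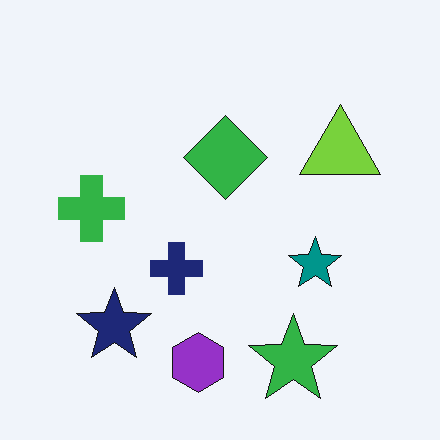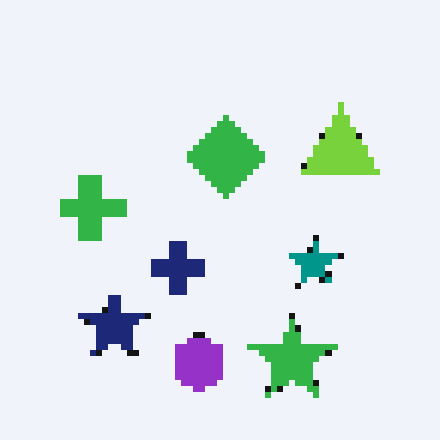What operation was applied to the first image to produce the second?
It was pixelated into visible square blocks.

Shapes are reduced to large square blocks; fine edges and outlines are lost — a downscale-then-upscale (mosaic) effect.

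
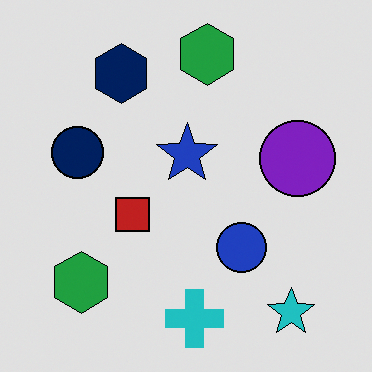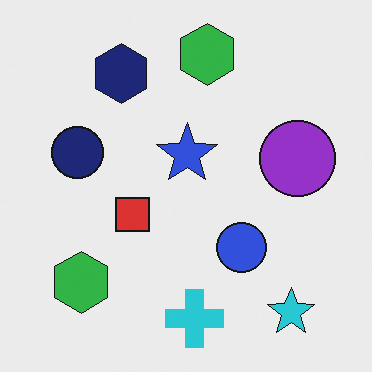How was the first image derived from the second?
This is the original image moderately posterized.

Each flat color has snapped to a coarser quantized level — most visibly, the near-white background has dropped to a flat grey.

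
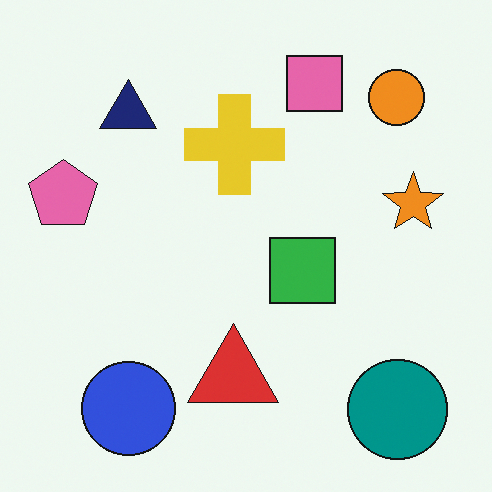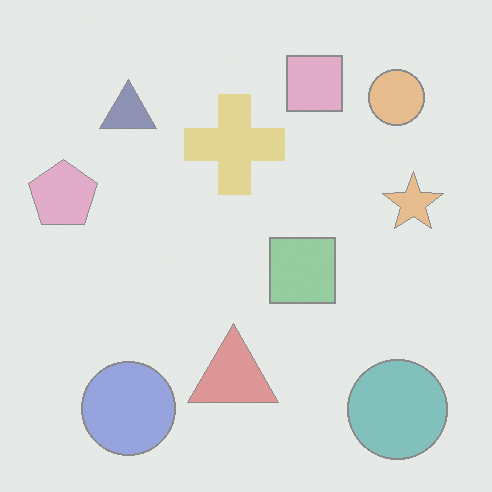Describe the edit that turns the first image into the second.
It was given much lower contrast.

Tones are pushed toward mid-grey across the whole image — a global contrast change.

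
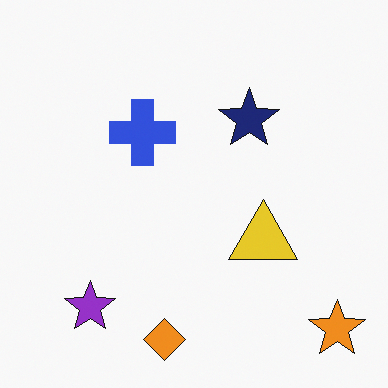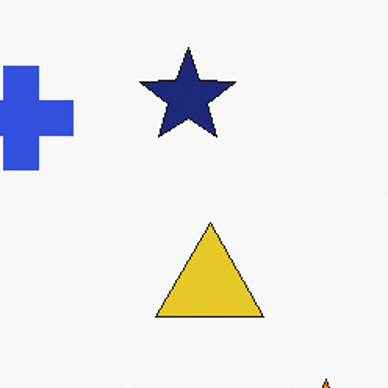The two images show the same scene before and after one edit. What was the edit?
The second image is the first cropped to a modestly smaller region and rescaled.

The visible shapes are larger and the field of view is narrower; shapes near the original edges may be partly or wholly outside the frame — a crop-and-rescale.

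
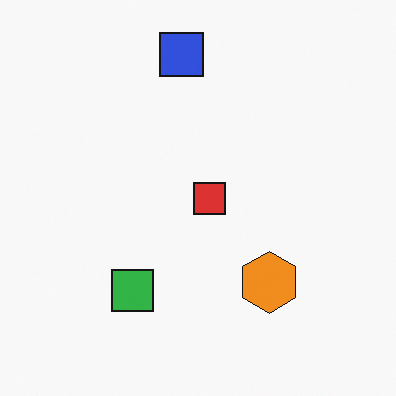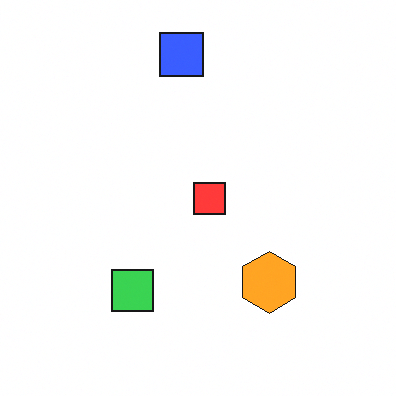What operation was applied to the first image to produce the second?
This is the original image slightly brightened.

Every pixel — background and shapes alike — is uniformly brightened.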